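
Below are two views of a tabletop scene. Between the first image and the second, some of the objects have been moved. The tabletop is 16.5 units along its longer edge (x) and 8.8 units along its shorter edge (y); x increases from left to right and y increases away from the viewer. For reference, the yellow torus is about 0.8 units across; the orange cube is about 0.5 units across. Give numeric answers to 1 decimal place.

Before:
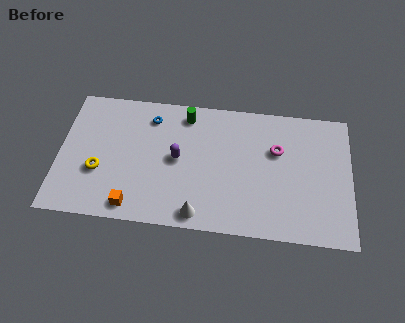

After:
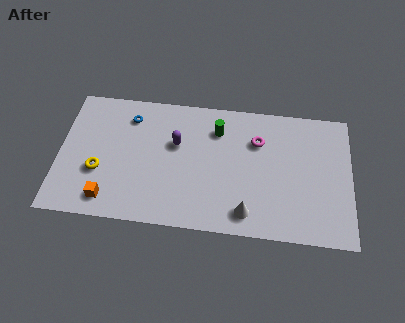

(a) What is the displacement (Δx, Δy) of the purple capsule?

(-0.1, 1.0)

From the two frames, the purple capsule sits at roughly (6.7, 4.5) before and (6.6, 5.5) after.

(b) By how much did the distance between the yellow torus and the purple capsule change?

+0.3

They were about 4.6 units apart before and 4.9 after — 0.3 units further apart.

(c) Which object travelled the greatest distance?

the white cone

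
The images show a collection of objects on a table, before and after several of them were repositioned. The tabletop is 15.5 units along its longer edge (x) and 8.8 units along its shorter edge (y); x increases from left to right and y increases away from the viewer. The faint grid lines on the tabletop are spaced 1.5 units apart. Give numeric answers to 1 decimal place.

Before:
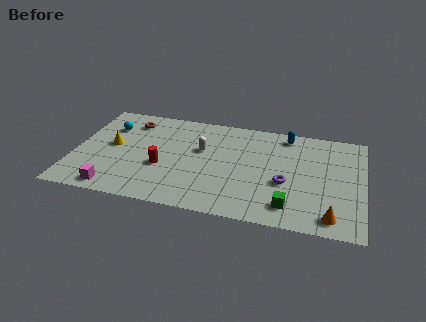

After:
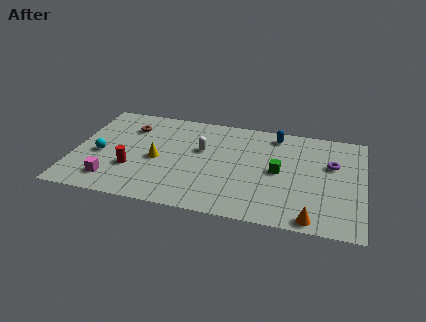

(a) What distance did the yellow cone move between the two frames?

2.6

From (2.0, 4.7) to (4.5, 4.0), the yellow cone covered √(2.5² + 0.7²) ≈ 2.6 units.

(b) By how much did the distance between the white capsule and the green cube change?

-1.9

They were about 6.2 units apart before and 4.3 after — 1.9 units closer together.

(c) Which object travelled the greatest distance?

the purple torus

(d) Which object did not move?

the white capsule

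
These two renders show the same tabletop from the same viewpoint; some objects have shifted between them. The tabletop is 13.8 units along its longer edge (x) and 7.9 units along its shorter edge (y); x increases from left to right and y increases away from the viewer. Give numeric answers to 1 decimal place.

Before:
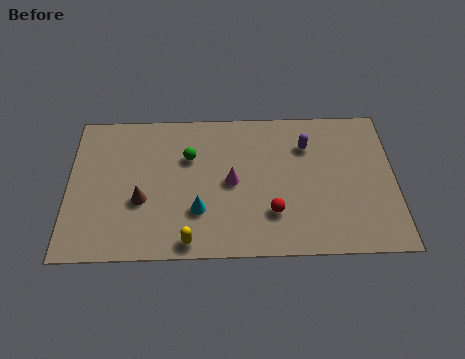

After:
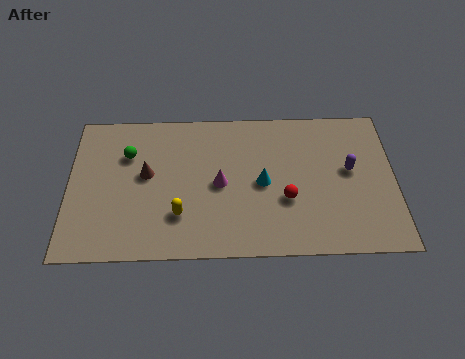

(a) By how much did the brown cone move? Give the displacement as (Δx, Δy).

(0.2, 1.4)

The brown cone started near (3.1, 3.0) and ended near (3.3, 4.4).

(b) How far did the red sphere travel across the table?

0.9

The red sphere moved from about (8.6, 2.2) to (9.2, 2.9), a distance of √(0.6² + 0.7²) ≈ 0.9.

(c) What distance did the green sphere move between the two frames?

2.6

From (5.1, 5.3) to (2.5, 5.5), the green sphere covered √(2.6² + 0.2²) ≈ 2.6 units.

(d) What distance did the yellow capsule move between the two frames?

1.5

The yellow capsule was near (5.1, 0.8) before and (4.7, 2.2) after, so it travelled √(0.4² + 1.4²) ≈ 1.5 units.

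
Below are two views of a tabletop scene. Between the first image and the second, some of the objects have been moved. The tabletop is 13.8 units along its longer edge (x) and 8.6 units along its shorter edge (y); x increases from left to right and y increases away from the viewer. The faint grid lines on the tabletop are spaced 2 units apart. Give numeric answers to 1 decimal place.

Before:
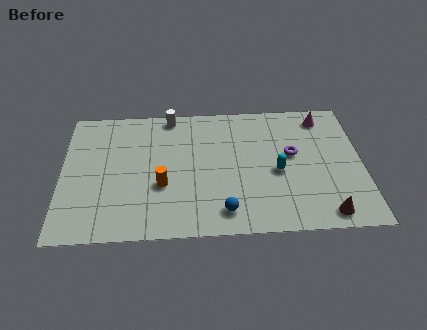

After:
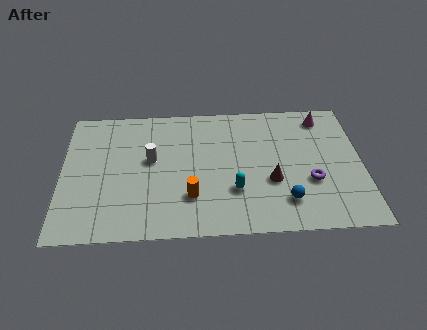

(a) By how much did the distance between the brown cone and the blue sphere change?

-3.2

They were about 4.6 units apart before and 1.4 after — 3.2 units closer together.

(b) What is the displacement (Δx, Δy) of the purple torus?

(0.8, -1.8)

From the two frames, the purple torus sits at roughly (10.6, 4.9) before and (11.4, 3.1) after.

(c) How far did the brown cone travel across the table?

3.3

The brown cone moved from about (12.0, 1.0) to (9.6, 3.2), a distance of √(2.4² + 2.2²) ≈ 3.3.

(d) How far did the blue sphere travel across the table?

2.8

The blue sphere was near (7.4, 1.4) before and (10.2, 1.9) after, so it travelled √(2.8² + 0.5²) ≈ 2.8 units.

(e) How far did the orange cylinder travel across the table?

1.5

From (4.6, 3.2) to (5.9, 2.4), the orange cylinder covered √(1.3² + 0.8²) ≈ 1.5 units.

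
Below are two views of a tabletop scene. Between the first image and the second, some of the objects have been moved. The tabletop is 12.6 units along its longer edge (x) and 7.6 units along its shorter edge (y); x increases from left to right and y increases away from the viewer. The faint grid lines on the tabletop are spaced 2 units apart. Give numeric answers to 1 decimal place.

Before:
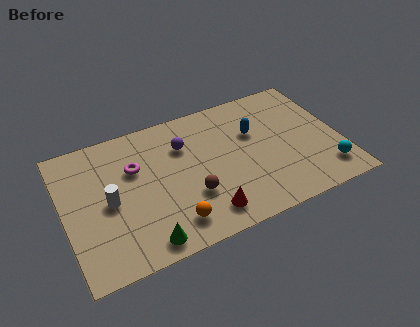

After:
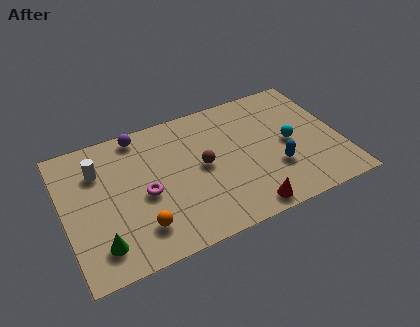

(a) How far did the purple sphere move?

2.4

The purple sphere moved from about (5.6, 5.4) to (3.7, 6.8), a distance of √(1.9² + 1.4²) ≈ 2.4.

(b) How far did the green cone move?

2.0

The green cone moved from about (3.3, 0.9) to (1.4, 1.5), a distance of √(1.9² + 0.6²) ≈ 2.0.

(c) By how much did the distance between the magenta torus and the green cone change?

-1.2

The distance was about 4.1 in the first image and 2.9 in the second, so they moved 1.2 units closer together.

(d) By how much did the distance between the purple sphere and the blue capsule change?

+4.0

Before: roughly 3.2 units apart; after: 7.2. That's 4.0 units further apart.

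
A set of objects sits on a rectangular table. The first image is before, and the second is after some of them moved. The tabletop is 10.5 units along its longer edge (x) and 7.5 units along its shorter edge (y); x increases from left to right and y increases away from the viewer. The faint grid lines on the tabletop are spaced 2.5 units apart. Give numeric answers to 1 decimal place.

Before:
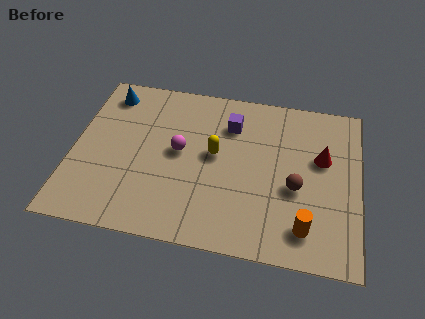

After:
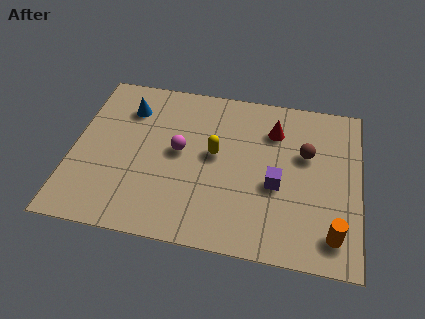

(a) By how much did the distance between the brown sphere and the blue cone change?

-1.1

The distance was about 7.8 in the first image and 6.7 in the second, so they moved 1.1 units closer together.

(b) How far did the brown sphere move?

1.6

The brown sphere was near (8.2, 3.1) before and (8.5, 4.7) after, so it travelled √(0.3² + 1.6²) ≈ 1.6 units.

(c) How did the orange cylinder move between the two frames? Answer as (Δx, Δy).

(1.0, -0.1)

The orange cylinder started near (8.6, 1.4) and ended near (9.6, 1.3).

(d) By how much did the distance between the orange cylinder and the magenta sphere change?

+0.9

The distance was about 5.4 in the first image and 6.3 in the second, so they moved 0.9 units further apart.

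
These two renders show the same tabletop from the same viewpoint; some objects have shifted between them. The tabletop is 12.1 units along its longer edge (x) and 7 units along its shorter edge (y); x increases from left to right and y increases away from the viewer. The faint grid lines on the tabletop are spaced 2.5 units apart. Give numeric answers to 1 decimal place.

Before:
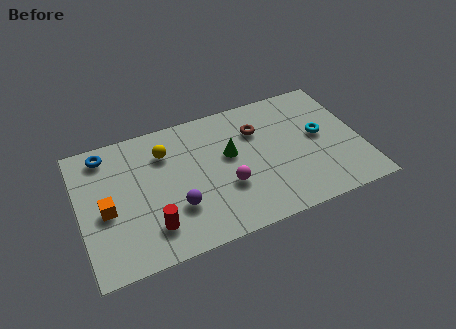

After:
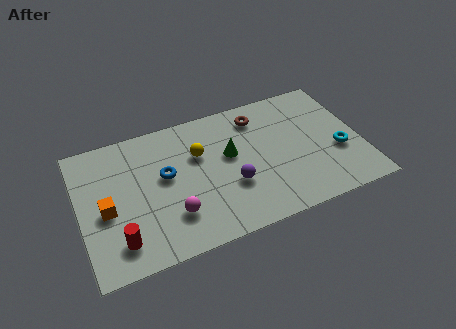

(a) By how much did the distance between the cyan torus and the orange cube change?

+0.7

The distance was about 9.3 in the first image and 10.0 in the second, so they moved 0.7 units further apart.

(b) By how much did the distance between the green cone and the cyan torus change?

+0.9

Before: roughly 3.9 units apart; after: 4.8. That's 0.9 units further apart.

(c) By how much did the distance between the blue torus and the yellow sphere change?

-1.0

They were about 2.6 units apart before and 1.6 after — 1.0 units closer together.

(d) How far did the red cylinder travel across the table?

1.4

From (2.9, 1.6) to (1.5, 1.4), the red cylinder covered √(1.4² + 0.2²) ≈ 1.4 units.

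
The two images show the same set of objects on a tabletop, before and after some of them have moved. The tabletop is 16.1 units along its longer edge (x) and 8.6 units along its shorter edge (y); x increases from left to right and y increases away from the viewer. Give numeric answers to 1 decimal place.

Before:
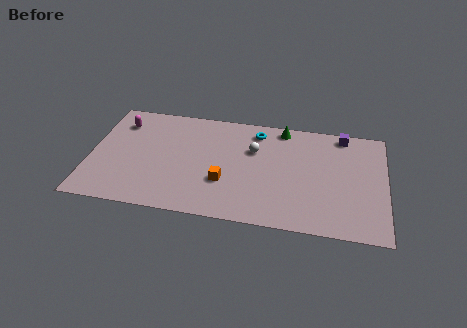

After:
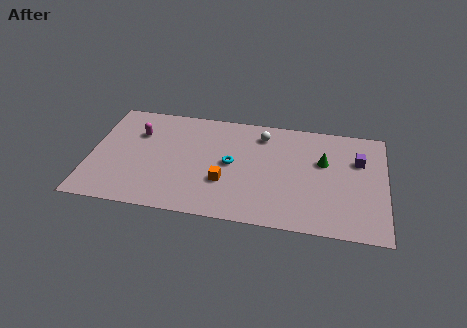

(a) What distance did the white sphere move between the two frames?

1.4

The white sphere was near (8.9, 5.7) before and (9.3, 7.0) after, so it travelled √(0.4² + 1.3²) ≈ 1.4 units.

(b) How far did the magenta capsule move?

1.2

The magenta capsule moved from about (1.5, 6.7) to (2.5, 6.0), a distance of √(1.0² + 0.7²) ≈ 1.2.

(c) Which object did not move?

the orange cube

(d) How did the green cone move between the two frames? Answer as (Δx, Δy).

(2.3, -2.3)

The green cone started near (10.4, 7.7) and ended near (12.7, 5.4).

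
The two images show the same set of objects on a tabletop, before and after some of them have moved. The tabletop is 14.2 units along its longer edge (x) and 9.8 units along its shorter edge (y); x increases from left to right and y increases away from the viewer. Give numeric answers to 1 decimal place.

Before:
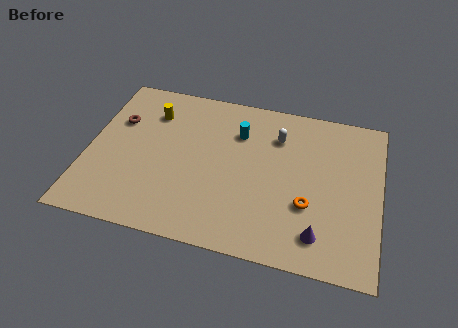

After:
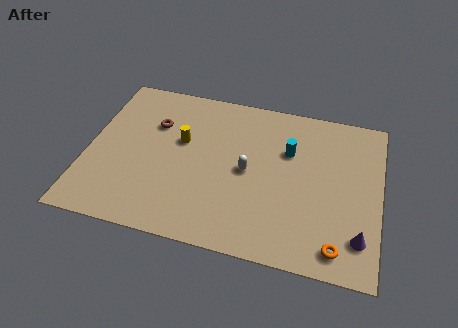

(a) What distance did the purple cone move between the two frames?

1.9

The purple cone moved from about (11.4, 1.8) to (13.3, 2.1), a distance of √(1.9² + 0.3²) ≈ 1.9.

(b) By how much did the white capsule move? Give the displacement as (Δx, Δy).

(-1.3, -2.5)

The white capsule was at about (9.1, 7.3) and moved to about (7.8, 4.8).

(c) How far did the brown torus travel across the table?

1.8

The brown torus moved from about (1.3, 6.5) to (3.1, 6.7), a distance of √(1.8² + 0.2²) ≈ 1.8.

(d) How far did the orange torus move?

2.6

The orange torus moved from about (10.8, 3.4) to (12.3, 1.3), a distance of √(1.5² + 2.1²) ≈ 2.6.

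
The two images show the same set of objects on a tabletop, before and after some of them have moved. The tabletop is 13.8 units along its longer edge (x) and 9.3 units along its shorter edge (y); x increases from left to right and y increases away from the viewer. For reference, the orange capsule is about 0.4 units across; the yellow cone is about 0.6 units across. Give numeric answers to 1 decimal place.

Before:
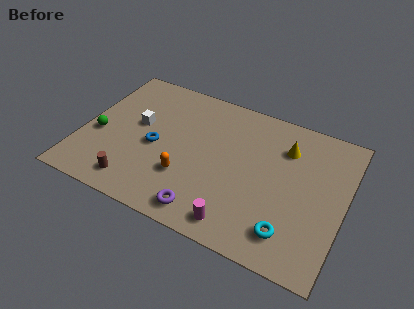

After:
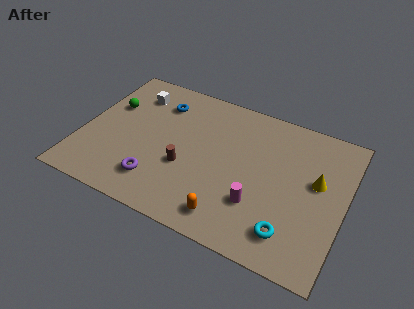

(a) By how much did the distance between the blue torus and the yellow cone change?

+1.7

The distance was about 7.1 in the first image and 8.8 in the second, so they moved 1.7 units further apart.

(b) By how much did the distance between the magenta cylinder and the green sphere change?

+0.7

The distance was about 8.2 in the first image and 8.9 in the second, so they moved 0.7 units further apart.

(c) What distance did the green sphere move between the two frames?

2.2

The green sphere moved from about (0.9, 3.8) to (1.2, 6.0), a distance of √(0.3² + 2.2²) ≈ 2.2.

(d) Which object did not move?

the cyan torus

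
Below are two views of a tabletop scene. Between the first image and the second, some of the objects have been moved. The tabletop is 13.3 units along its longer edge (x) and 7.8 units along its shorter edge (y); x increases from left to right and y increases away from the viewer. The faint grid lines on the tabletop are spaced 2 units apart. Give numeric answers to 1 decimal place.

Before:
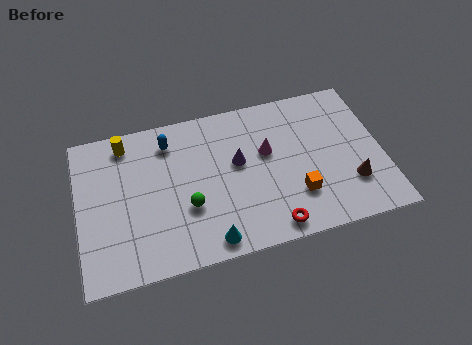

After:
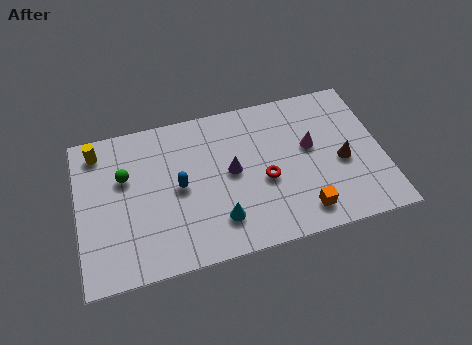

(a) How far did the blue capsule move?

2.4

From (4.1, 6.3) to (4.4, 3.9), the blue capsule covered √(0.3² + 2.4²) ≈ 2.4 units.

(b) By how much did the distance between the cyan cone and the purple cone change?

-1.5

Before: roughly 3.9 units apart; after: 2.4. That's 1.5 units closer together.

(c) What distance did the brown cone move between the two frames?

1.2

The brown cone was near (11.8, 2.2) before and (11.5, 3.4) after, so it travelled √(0.3² + 1.2²) ≈ 1.2 units.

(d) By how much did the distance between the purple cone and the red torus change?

-2.2

They were about 3.8 units apart before and 1.6 after — 2.2 units closer together.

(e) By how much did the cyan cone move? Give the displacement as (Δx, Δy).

(0.5, 0.9)

The cyan cone started near (5.5, 0.9) and ended near (6.0, 1.8).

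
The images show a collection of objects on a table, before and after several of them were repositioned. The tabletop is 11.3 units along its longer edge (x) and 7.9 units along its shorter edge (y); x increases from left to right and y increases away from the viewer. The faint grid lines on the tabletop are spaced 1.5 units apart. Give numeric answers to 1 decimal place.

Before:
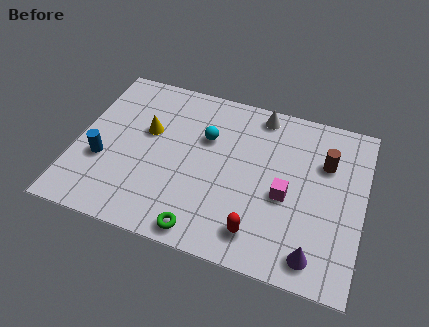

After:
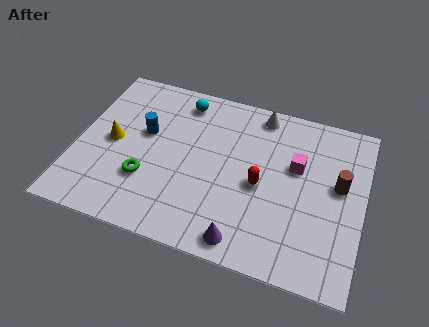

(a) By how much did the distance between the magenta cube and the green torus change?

+2.2

Before: roughly 4.0 units apart; after: 6.2. That's 2.2 units further apart.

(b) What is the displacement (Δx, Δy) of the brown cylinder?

(0.6, -0.9)

The brown cylinder started near (9.7, 5.4) and ended near (10.3, 4.5).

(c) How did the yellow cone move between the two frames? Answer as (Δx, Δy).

(-1.3, -0.9)

The yellow cone was at about (2.7, 4.8) and moved to about (1.4, 3.9).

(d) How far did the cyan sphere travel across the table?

1.9

The cyan sphere moved from about (5.0, 5.2) to (3.9, 6.7), a distance of √(1.1² + 1.5²) ≈ 1.9.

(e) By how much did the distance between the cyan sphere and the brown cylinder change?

+2.1

Before: roughly 4.7 units apart; after: 6.8. That's 2.1 units further apart.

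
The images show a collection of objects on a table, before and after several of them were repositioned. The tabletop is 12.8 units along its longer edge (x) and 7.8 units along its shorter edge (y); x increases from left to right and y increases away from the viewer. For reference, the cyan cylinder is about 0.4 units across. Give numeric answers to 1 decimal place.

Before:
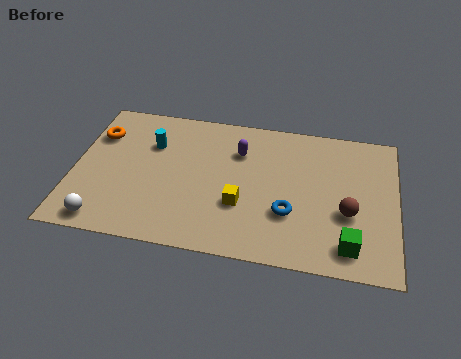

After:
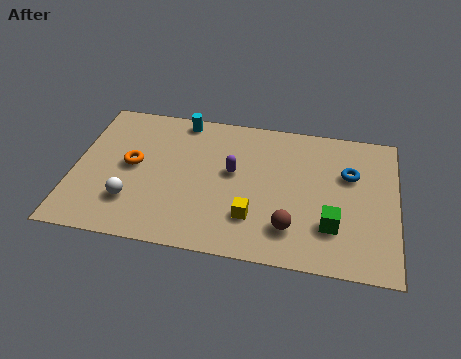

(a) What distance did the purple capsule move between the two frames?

1.2

The purple capsule moved from about (6.5, 5.6) to (6.3, 4.4), a distance of √(0.2² + 1.2²) ≈ 1.2.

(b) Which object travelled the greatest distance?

the blue torus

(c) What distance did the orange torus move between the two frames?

2.1

From (0.8, 5.6) to (2.3, 4.1), the orange torus covered √(1.5² + 1.5²) ≈ 2.1 units.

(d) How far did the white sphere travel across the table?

1.6

From (1.4, 0.9) to (2.4, 2.1), the white sphere covered √(1.0² + 1.2²) ≈ 1.6 units.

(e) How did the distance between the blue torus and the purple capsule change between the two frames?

+1.0

The distance was about 3.7 in the first image and 4.7 in the second, so they moved 1.0 units further apart.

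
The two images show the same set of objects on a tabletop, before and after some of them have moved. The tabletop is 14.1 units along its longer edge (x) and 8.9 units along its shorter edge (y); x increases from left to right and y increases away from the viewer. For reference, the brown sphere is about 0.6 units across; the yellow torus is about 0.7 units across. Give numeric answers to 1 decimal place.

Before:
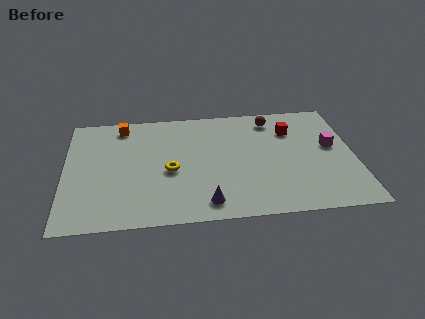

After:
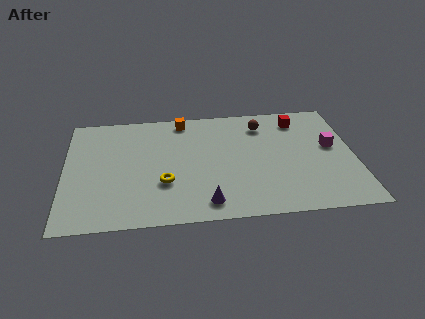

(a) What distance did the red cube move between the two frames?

0.9

The red cube was near (11.1, 6.5) before and (11.5, 7.3) after, so it travelled √(0.4² + 0.8²) ≈ 0.9 units.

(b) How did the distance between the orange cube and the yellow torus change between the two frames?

+0.6

Before: roughly 4.4 units apart; after: 5.0. That's 0.6 units further apart.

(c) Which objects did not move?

the magenta cube and the purple cone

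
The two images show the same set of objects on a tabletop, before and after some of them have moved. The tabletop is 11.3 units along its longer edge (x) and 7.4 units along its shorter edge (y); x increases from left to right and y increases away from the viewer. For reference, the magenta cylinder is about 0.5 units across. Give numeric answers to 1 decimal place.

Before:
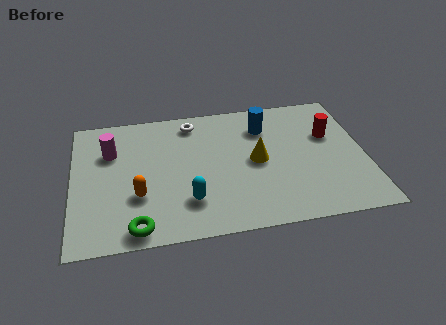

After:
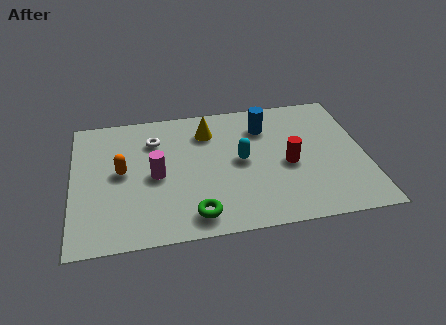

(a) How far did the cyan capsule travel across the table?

2.8

The cyan capsule moved from about (4.4, 1.9) to (6.5, 3.8), a distance of √(2.1² + 1.9²) ≈ 2.8.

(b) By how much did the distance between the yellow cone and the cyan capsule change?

-1.0

They were about 3.2 units apart before and 2.2 after — 1.0 units closer together.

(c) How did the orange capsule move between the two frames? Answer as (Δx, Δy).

(-0.6, 1.4)

The orange capsule started near (2.5, 2.5) and ended near (1.9, 3.9).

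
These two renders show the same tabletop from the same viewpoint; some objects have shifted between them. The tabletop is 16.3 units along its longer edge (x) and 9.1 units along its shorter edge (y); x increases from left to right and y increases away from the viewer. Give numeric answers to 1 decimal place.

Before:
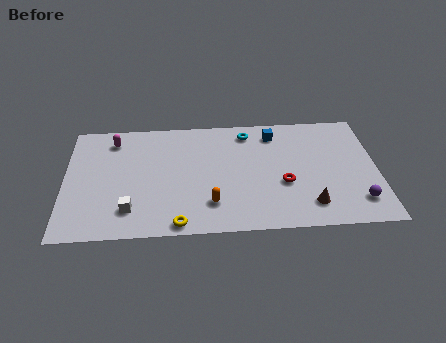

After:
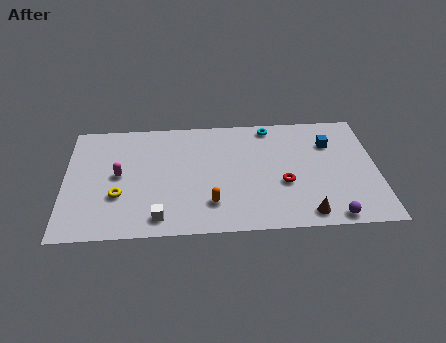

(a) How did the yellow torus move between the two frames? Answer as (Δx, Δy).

(-3.1, 2.3)

From the two frames, the yellow torus sits at roughly (5.9, 0.8) before and (2.8, 3.1) after.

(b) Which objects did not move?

the red torus and the orange capsule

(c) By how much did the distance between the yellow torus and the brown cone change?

+3.0

Before: roughly 6.9 units apart; after: 9.9. That's 3.0 units further apart.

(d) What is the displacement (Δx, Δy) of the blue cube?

(2.9, -1.0)

From the two frames, the blue cube sits at roughly (11.0, 7.5) before and (13.9, 6.5) after.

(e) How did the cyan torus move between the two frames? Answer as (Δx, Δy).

(1.2, 0.4)

From the two frames, the cyan torus sits at roughly (9.6, 7.7) before and (10.8, 8.1) after.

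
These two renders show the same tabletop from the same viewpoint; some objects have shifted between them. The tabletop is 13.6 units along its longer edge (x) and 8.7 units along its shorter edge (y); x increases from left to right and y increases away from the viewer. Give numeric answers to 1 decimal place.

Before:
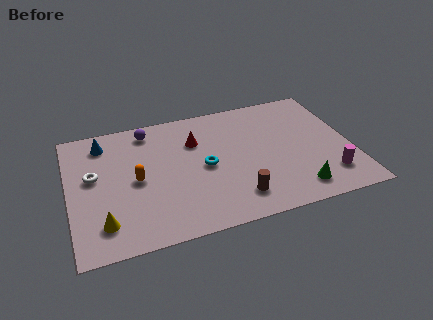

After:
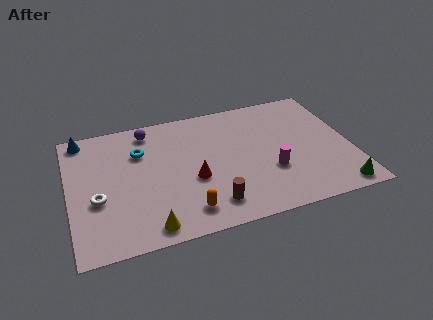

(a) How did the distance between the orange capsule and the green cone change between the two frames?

-0.8

They were about 8.0 units apart before and 7.2 after — 0.8 units closer together.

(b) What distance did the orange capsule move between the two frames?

3.5

From (3.2, 4.2) to (5.4, 1.5), the orange capsule covered √(2.2² + 2.7²) ≈ 3.5 units.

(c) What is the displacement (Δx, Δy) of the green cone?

(1.9, -0.5)

The green cone was at about (10.7, 1.4) and moved to about (12.6, 0.9).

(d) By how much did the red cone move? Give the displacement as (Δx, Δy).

(-0.3, -2.6)

The red cone started near (6.2, 6.1) and ended near (5.9, 3.5).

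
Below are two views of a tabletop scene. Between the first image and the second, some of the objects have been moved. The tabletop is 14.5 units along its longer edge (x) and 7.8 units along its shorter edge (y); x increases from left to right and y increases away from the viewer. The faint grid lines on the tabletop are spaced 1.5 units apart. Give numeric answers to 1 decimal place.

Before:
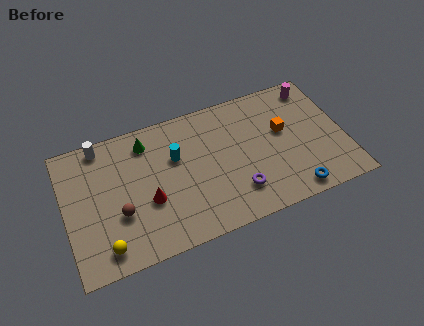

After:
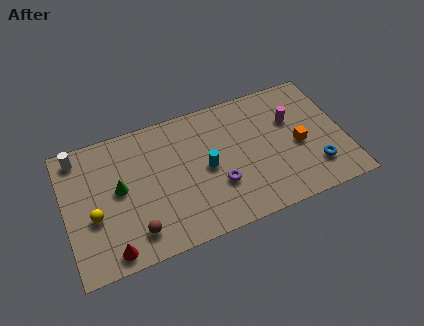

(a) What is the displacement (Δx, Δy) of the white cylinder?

(-1.2, -0.2)

From the two frames, the white cylinder sits at roughly (2.1, 7.0) before and (0.9, 6.8) after.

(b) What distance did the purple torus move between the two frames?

1.1

The purple torus was near (8.7, 1.9) before and (7.8, 2.6) after, so it travelled √(0.9² + 0.7²) ≈ 1.1 units.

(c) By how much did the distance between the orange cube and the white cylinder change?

+2.1

They were about 9.6 units apart before and 11.7 after — 2.1 units further apart.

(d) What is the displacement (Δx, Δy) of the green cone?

(-1.6, -2.2)

From the two frames, the green cone sits at roughly (4.4, 6.4) before and (2.8, 4.2) after.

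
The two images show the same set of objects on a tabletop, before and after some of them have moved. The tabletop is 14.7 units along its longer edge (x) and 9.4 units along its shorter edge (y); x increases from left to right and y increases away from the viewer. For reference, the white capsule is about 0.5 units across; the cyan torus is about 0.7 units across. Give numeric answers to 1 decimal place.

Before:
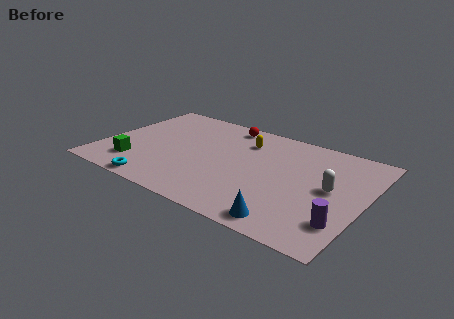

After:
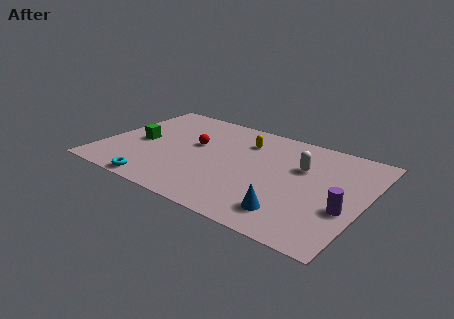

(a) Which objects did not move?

the yellow capsule and the cyan torus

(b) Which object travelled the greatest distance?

the red sphere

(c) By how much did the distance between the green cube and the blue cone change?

+0.5

The distance was about 9.0 in the first image and 9.5 in the second, so they moved 0.5 units further apart.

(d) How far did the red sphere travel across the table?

3.1

The red sphere was near (6.3, 8.3) before and (5.0, 5.5) after, so it travelled √(1.3² + 2.8²) ≈ 3.1 units.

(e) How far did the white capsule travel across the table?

2.2

The white capsule moved from about (12.8, 4.9) to (11.0, 6.1), a distance of √(1.8² + 1.2²) ≈ 2.2.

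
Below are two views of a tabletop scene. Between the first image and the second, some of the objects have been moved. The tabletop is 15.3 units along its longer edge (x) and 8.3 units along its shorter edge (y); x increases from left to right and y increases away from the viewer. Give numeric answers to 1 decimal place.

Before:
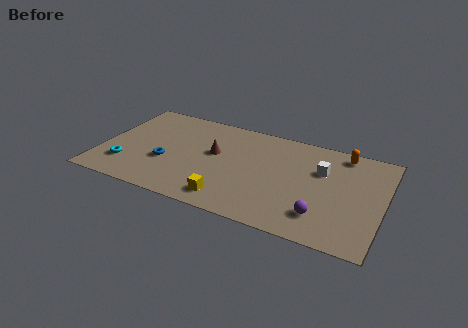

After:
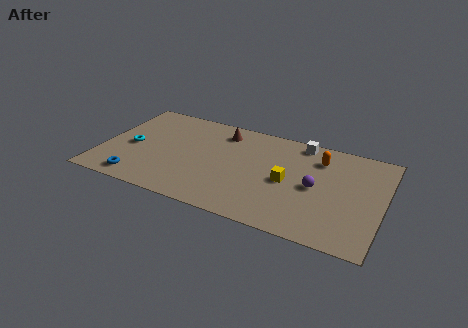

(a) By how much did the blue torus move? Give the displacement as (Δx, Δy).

(-1.3, -2.0)

From the two frames, the blue torus sits at roughly (3.6, 3.1) before and (2.3, 1.1) after.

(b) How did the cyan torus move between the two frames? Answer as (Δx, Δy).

(0.1, 1.7)

From the two frames, the cyan torus sits at roughly (1.5, 2.1) before and (1.6, 3.8) after.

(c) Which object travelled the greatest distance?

the yellow cube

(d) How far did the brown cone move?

2.0

The brown cone was near (6.1, 4.8) before and (6.3, 6.8) after, so it travelled √(0.2² + 2.0²) ≈ 2.0 units.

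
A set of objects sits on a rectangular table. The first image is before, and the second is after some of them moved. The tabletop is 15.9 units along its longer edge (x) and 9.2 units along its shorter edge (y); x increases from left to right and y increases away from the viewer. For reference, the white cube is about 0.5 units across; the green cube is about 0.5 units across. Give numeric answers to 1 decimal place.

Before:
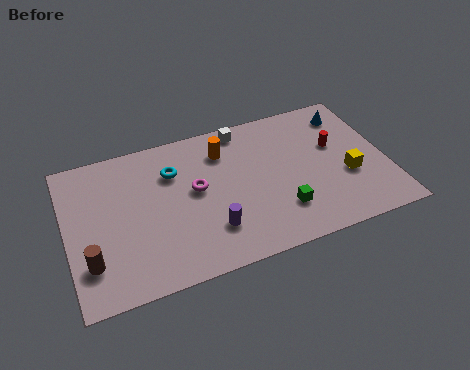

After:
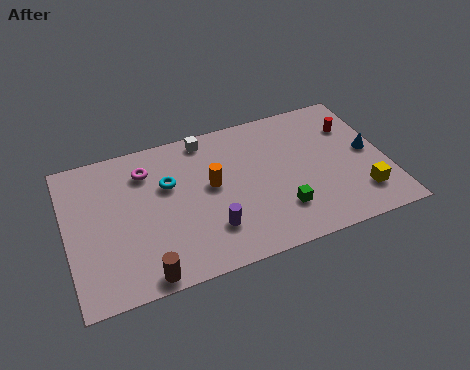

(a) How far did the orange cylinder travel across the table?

2.2

From (8.0, 7.1) to (7.2, 5.1), the orange cylinder covered √(0.8² + 2.0²) ≈ 2.2 units.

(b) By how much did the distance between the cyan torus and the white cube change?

-0.9

The distance was about 4.0 in the first image and 3.1 in the second, so they moved 0.9 units closer together.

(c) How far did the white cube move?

1.9

The white cube was near (9.1, 8.2) before and (7.2, 8.2) after, so it travelled √(1.9² + 0.0²) ≈ 1.9 units.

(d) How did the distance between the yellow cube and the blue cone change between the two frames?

-1.3

Before: roughly 4.0 units apart; after: 2.7. That's 1.3 units closer together.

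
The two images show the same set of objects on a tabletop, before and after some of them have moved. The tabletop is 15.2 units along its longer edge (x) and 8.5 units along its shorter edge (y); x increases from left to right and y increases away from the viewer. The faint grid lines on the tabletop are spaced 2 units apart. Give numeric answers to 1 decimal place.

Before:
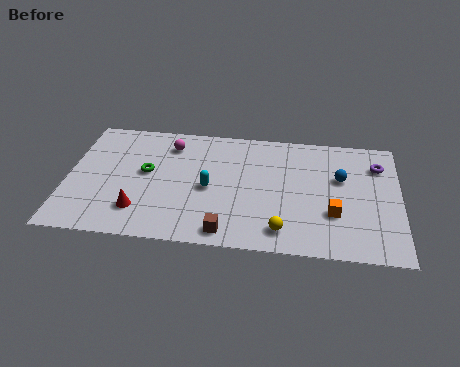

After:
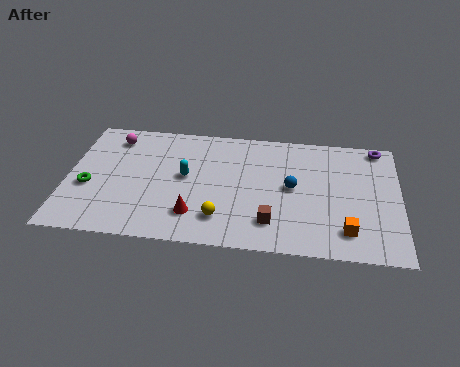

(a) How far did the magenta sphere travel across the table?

2.6

The magenta sphere was near (4.6, 6.8) before and (2.0, 7.0) after, so it travelled √(2.6² + 0.2²) ≈ 2.6 units.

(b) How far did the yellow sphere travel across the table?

2.8

The yellow sphere was near (9.9, 1.4) before and (7.1, 1.9) after, so it travelled √(2.8² + 0.5²) ≈ 2.8 units.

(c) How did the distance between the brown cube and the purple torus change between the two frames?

-1.2

Before: roughly 8.7 units apart; after: 7.5. That's 1.2 units closer together.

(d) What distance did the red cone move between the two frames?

2.5

The red cone was near (3.4, 2.0) before and (5.9, 2.0) after, so it travelled √(2.5² + 0.0²) ≈ 2.5 units.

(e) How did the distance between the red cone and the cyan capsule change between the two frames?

-1.0

Before: roughly 3.6 units apart; after: 2.6. That's 1.0 units closer together.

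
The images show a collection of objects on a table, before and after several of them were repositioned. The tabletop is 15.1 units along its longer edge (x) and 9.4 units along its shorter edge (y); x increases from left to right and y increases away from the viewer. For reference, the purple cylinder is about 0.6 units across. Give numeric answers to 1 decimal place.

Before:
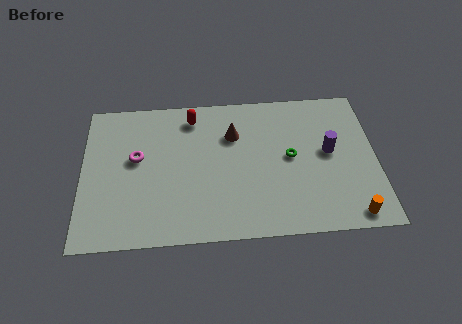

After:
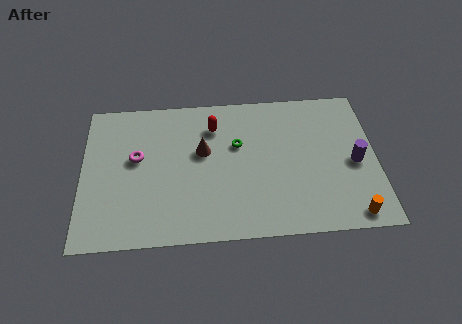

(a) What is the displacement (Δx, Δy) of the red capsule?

(1.1, -0.7)

The red capsule started near (5.7, 7.9) and ended near (6.8, 7.2).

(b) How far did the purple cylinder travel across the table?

1.5

The purple cylinder was near (12.7, 5.1) before and (14.0, 4.3) after, so it travelled √(1.3² + 0.8²) ≈ 1.5 units.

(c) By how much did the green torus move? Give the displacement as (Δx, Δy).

(-2.7, 1.0)

The green torus was at about (10.7, 4.9) and moved to about (8.0, 5.9).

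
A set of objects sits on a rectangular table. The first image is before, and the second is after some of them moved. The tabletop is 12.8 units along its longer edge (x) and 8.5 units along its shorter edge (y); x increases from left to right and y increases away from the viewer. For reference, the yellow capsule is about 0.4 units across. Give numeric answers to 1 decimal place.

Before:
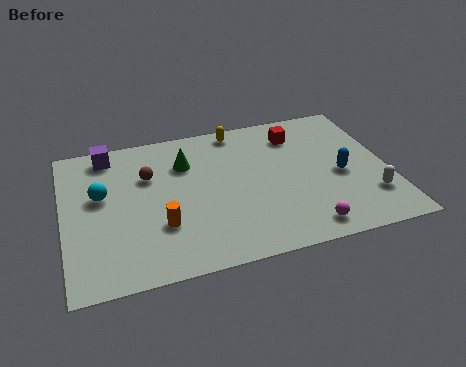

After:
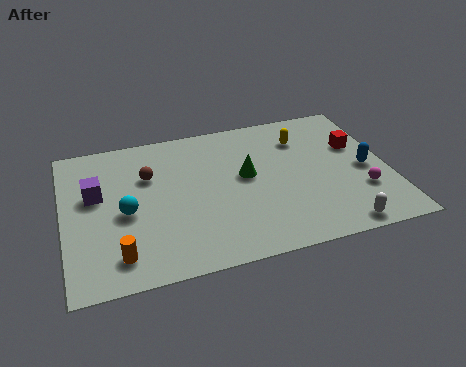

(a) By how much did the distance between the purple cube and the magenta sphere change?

+1.0

The distance was about 9.6 in the first image and 10.6 in the second, so they moved 1.0 units further apart.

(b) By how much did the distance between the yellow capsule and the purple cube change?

+3.2

Before: roughly 5.2 units apart; after: 8.4. That's 3.2 units further apart.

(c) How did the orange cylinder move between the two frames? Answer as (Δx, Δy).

(-1.7, -1.2)

The orange cylinder was at about (3.7, 2.7) and moved to about (2.0, 1.5).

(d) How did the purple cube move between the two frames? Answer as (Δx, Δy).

(-0.6, -2.3)

The purple cube was at about (1.9, 7.4) and moved to about (1.3, 5.1).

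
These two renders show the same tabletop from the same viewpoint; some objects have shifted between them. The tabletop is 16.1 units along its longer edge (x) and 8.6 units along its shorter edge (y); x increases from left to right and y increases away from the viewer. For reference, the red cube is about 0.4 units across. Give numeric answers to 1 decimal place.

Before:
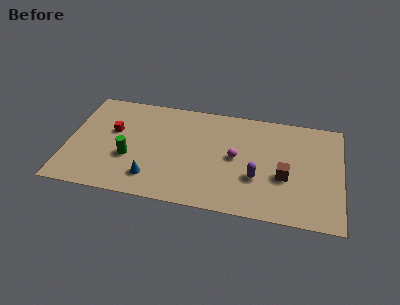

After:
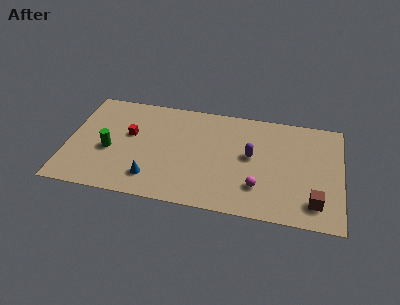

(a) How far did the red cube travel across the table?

1.0

The red cube was near (2.6, 5.2) before and (3.6, 5.1) after, so it travelled √(1.0² + 0.1²) ≈ 1.0 units.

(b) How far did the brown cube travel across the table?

2.5

From (12.8, 3.4) to (14.6, 1.7), the brown cube covered √(1.8² + 1.7²) ≈ 2.5 units.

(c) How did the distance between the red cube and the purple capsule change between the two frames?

-1.7

The distance was about 8.9 in the first image and 7.2 in the second, so they moved 1.7 units closer together.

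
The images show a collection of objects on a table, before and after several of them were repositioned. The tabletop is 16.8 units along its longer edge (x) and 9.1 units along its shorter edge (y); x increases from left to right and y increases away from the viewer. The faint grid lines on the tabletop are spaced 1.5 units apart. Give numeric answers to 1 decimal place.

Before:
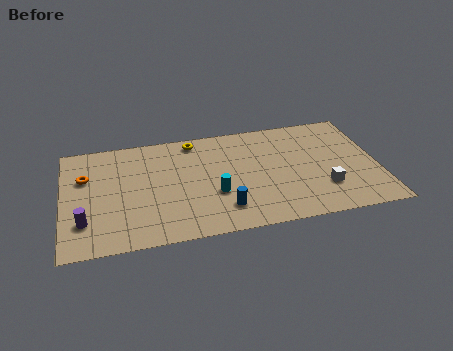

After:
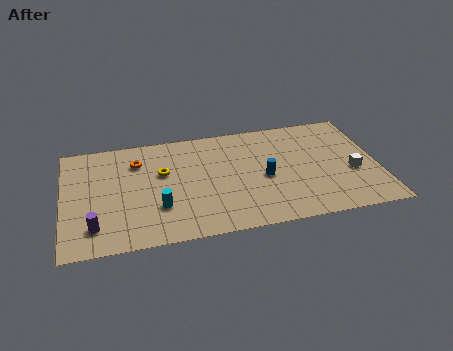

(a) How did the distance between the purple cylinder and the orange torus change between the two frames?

+1.9

Before: roughly 3.6 units apart; after: 5.5. That's 1.9 units further apart.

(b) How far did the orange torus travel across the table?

2.9

The orange torus was near (1.2, 6.0) before and (4.0, 6.8) after, so it travelled √(2.8² + 0.8²) ≈ 2.9 units.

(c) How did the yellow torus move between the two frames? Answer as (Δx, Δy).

(-1.8, -2.4)

The yellow torus was at about (7.1, 8.0) and moved to about (5.3, 5.6).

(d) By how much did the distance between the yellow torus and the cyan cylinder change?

-2.0

The distance was about 4.8 in the first image and 2.8 in the second, so they moved 2.0 units closer together.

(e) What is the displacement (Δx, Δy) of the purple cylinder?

(0.5, -0.5)

The purple cylinder was at about (1.1, 2.4) and moved to about (1.6, 1.9).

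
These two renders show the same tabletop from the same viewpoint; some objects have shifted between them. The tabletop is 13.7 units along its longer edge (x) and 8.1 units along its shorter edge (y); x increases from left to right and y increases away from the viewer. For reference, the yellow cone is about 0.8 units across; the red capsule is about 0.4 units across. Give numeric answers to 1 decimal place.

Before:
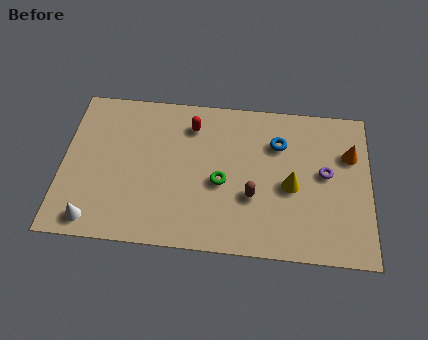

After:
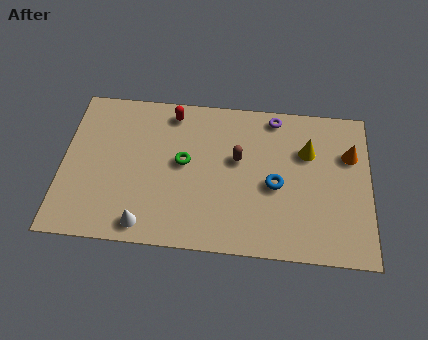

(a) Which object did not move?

the orange cone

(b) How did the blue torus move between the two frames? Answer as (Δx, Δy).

(-0.1, -2.2)

The blue torus was at about (9.6, 5.8) and moved to about (9.5, 3.6).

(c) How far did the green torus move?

1.9

The green torus moved from about (7.1, 3.5) to (5.4, 4.4), a distance of √(1.7² + 0.9²) ≈ 1.9.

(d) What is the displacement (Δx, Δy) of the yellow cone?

(0.7, 1.9)

The yellow cone started near (10.2, 3.6) and ended near (10.9, 5.5).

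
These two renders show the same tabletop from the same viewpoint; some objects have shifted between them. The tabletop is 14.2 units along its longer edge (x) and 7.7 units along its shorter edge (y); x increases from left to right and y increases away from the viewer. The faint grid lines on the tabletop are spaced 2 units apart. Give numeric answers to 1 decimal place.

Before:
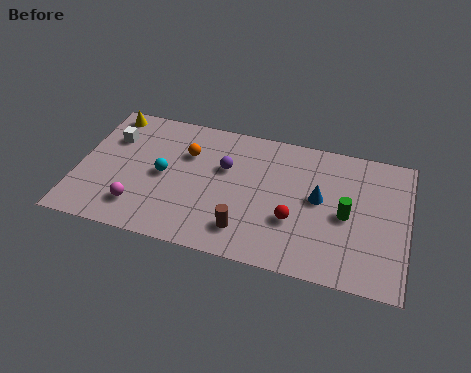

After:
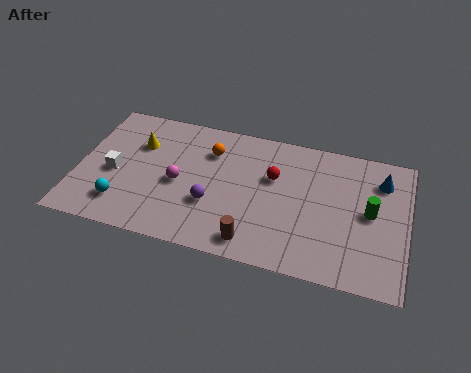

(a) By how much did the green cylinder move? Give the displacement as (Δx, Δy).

(1.0, 0.4)

The green cylinder started near (11.6, 3.6) and ended near (12.6, 4.0).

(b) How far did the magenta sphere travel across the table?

2.4

The magenta sphere was near (2.8, 1.7) before and (4.4, 3.5) after, so it travelled √(1.6² + 1.8²) ≈ 2.4 units.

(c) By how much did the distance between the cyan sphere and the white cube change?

-1.1

Before: roughly 2.9 units apart; after: 1.8. That's 1.1 units closer together.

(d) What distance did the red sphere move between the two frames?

2.4

From (9.4, 2.7) to (8.4, 4.9), the red sphere covered √(1.0² + 2.2²) ≈ 2.4 units.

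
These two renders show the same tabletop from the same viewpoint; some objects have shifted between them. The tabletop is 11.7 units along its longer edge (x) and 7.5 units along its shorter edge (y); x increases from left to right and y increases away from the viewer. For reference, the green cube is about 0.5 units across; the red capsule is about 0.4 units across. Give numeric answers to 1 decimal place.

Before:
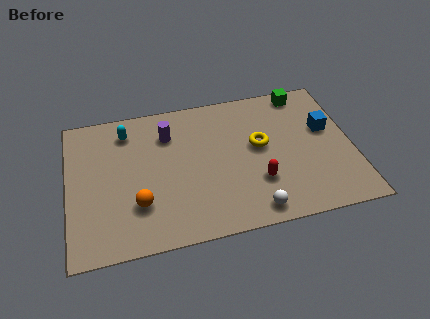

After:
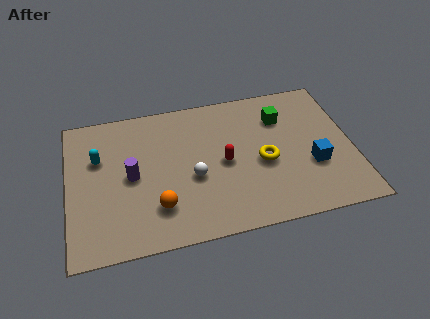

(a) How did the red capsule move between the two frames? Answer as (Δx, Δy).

(-1.3, 1.3)

The red capsule started near (7.7, 2.3) and ended near (6.4, 3.6).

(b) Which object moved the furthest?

the white sphere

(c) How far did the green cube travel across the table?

1.6

From (9.9, 6.7) to (8.9, 5.5), the green cube covered √(1.0² + 1.2²) ≈ 1.6 units.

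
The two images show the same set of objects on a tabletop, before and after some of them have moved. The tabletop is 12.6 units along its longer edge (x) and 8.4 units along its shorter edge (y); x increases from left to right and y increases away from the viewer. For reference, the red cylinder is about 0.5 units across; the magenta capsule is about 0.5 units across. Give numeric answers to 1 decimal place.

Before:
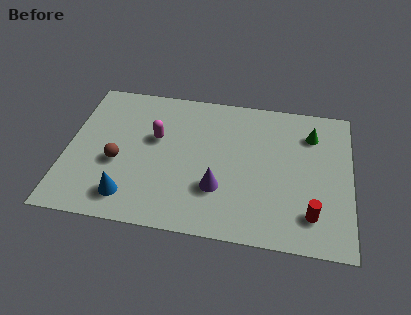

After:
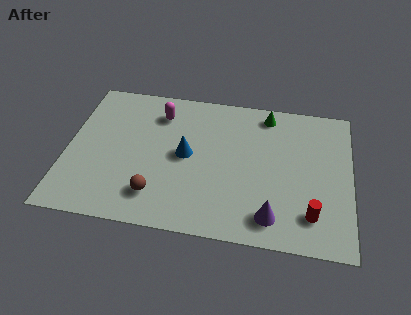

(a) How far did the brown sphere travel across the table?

2.4

From (2.3, 3.4) to (4.1, 1.8), the brown sphere covered √(1.8² + 1.6²) ≈ 2.4 units.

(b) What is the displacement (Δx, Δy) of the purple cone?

(2.4, -1.2)

The purple cone started near (6.8, 2.6) and ended near (9.2, 1.4).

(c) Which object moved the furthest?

the blue cone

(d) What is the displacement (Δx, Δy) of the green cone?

(-2.0, 0.9)

From the two frames, the green cone sits at roughly (10.8, 6.4) before and (8.8, 7.3) after.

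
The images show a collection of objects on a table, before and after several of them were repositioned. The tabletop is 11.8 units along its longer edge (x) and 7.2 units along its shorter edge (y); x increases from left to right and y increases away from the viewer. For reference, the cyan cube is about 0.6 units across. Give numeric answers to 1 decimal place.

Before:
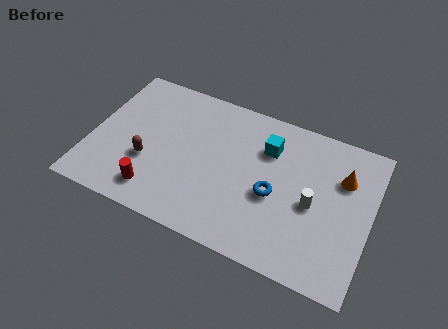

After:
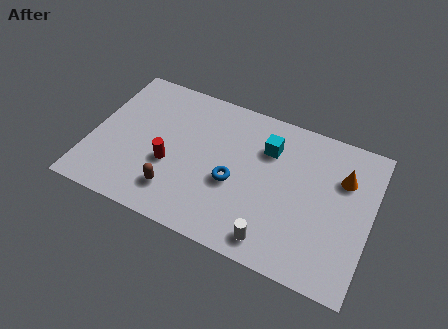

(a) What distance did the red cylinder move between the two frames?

1.6

From (3.0, 1.3) to (3.4, 2.8), the red cylinder covered √(0.4² + 1.5²) ≈ 1.6 units.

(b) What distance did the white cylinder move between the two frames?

2.7

The white cylinder was near (9.4, 3.3) before and (8.0, 1.0) after, so it travelled √(1.4² + 2.3²) ≈ 2.7 units.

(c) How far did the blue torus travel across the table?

1.7

The blue torus moved from about (7.8, 3.1) to (6.1, 3.0), a distance of √(1.7² + 0.1²) ≈ 1.7.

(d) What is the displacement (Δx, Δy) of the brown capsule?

(1.3, -1.0)

The brown capsule was at about (2.5, 2.6) and moved to about (3.8, 1.6).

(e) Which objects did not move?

the orange cone and the cyan cube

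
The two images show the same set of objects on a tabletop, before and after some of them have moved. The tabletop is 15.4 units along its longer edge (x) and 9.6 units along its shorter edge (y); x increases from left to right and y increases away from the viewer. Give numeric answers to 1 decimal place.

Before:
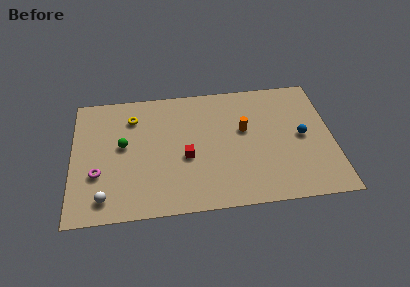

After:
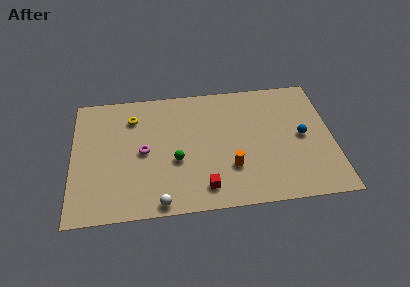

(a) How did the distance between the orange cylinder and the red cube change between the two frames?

-1.8

Before: roughly 3.9 units apart; after: 2.1. That's 1.8 units closer together.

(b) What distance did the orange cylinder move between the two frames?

2.9

The orange cylinder moved from about (10.2, 5.7) to (9.3, 2.9), a distance of √(0.9² + 2.8²) ≈ 2.9.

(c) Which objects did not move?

the yellow torus and the blue sphere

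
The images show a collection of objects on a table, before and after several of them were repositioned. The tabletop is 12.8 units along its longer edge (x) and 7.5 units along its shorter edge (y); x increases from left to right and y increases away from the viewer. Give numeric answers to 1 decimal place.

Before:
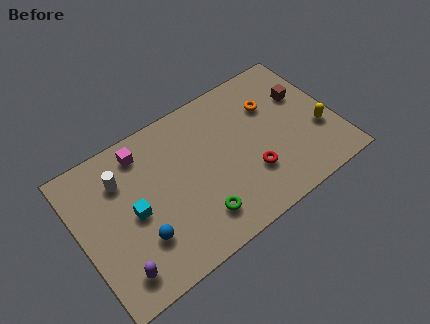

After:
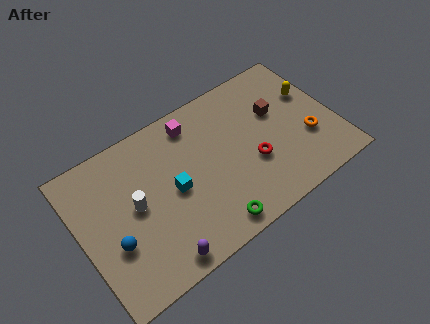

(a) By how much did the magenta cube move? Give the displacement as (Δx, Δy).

(2.6, 0.0)

The magenta cube started near (3.5, 6.3) and ended near (6.1, 6.3).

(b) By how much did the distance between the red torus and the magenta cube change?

-2.0

Before: roughly 6.2 units apart; after: 4.2. That's 2.0 units closer together.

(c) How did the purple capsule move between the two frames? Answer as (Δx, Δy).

(1.9, -0.5)

From the two frames, the purple capsule sits at roughly (1.4, 1.3) before and (3.3, 0.8) after.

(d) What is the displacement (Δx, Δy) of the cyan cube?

(2.0, 0.0)

From the two frames, the cyan cube sits at roughly (2.6, 3.6) before and (4.6, 3.6) after.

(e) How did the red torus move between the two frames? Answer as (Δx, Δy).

(0.2, 0.5)

From the two frames, the red torus sits at roughly (8.3, 2.3) before and (8.5, 2.8) after.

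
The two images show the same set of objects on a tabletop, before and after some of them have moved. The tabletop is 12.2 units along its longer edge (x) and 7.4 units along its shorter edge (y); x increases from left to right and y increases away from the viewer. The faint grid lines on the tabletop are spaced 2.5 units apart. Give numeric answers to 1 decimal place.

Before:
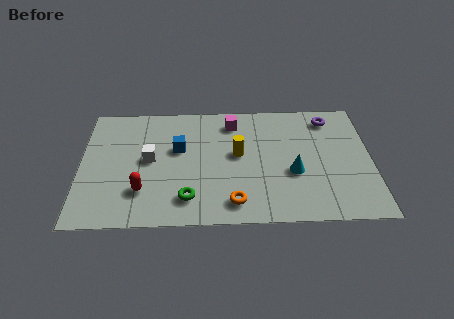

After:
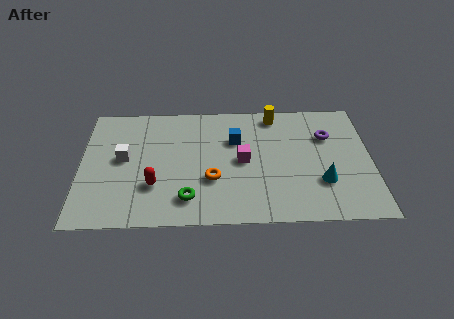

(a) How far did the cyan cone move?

1.3

From (8.9, 2.9) to (10.1, 2.3), the cyan cone covered √(1.2² + 0.6²) ≈ 1.3 units.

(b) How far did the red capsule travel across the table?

0.6

The red capsule moved from about (2.6, 2.0) to (3.1, 2.3), a distance of √(0.5² + 0.3²) ≈ 0.6.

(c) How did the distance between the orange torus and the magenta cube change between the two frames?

-3.2

The distance was about 4.9 in the first image and 1.7 in the second, so they moved 3.2 units closer together.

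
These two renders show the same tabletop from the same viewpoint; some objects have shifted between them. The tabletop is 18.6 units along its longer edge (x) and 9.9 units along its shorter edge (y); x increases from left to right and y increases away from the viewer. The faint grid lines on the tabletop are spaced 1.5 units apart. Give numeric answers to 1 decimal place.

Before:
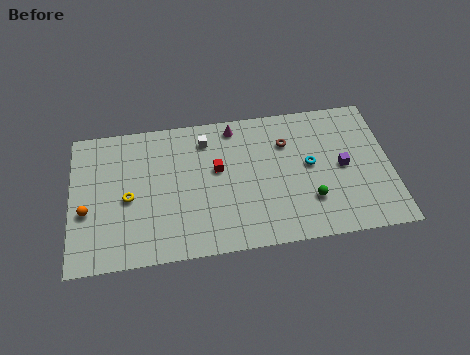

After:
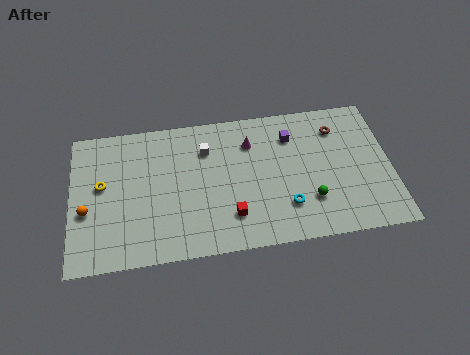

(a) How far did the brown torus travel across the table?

3.1

From (12.6, 7.1) to (15.6, 7.7), the brown torus covered √(3.0² + 0.6²) ≈ 3.1 units.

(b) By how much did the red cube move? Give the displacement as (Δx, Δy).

(0.7, -3.4)

From the two frames, the red cube sits at roughly (8.5, 5.8) before and (9.2, 2.4) after.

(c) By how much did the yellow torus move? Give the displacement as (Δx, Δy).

(-1.5, 1.1)

The yellow torus was at about (3.3, 4.5) and moved to about (1.8, 5.6).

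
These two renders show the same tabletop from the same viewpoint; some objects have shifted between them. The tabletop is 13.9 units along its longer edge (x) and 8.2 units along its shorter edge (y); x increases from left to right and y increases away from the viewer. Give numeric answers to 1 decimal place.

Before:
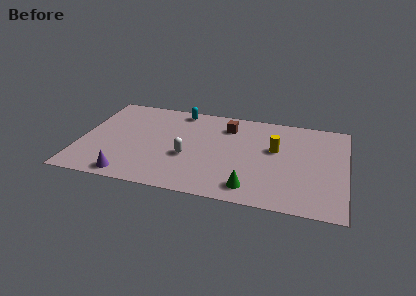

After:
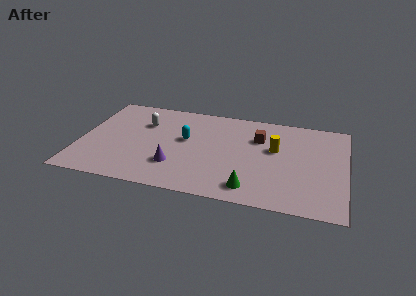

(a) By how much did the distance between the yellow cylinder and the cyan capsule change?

-1.0

Before: roughly 5.7 units apart; after: 4.7. That's 1.0 units closer together.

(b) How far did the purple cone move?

2.7

The purple cone was near (2.8, 0.9) before and (5.1, 2.3) after, so it travelled √(2.3² + 1.4²) ≈ 2.7 units.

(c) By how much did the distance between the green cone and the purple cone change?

-2.2

Before: roughly 6.3 units apart; after: 4.1. That's 2.2 units closer together.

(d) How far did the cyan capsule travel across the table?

2.6

The cyan capsule moved from about (5.0, 7.3) to (5.5, 4.7), a distance of √(0.5² + 2.6²) ≈ 2.6.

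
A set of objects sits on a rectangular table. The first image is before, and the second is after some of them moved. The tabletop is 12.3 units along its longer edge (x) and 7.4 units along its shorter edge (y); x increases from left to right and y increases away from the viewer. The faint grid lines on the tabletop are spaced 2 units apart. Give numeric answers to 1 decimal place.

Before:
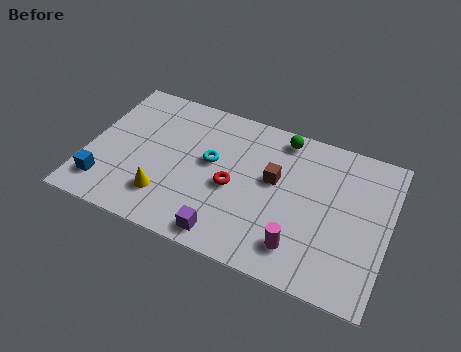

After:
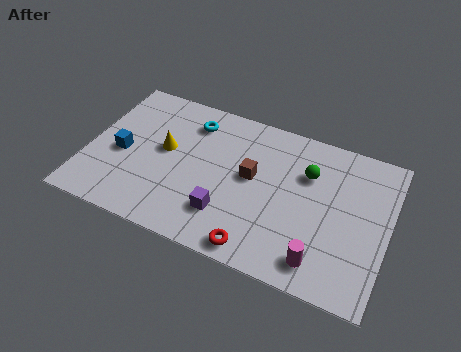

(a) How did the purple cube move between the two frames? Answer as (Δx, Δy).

(-0.1, 1.0)

The purple cube started near (6.0, 0.9) and ended near (5.9, 1.9).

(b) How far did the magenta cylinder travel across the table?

0.9

The magenta cylinder moved from about (8.9, 1.5) to (9.8, 1.2), a distance of √(0.9² + 0.3²) ≈ 0.9.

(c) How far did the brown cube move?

0.9

From (7.6, 4.3) to (6.7, 4.1), the brown cube covered √(0.9² + 0.2²) ≈ 0.9 units.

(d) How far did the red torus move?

2.8

The red torus was near (6.0, 3.3) before and (7.3, 0.8) after, so it travelled √(1.3² + 2.5²) ≈ 2.8 units.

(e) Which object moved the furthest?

the red torus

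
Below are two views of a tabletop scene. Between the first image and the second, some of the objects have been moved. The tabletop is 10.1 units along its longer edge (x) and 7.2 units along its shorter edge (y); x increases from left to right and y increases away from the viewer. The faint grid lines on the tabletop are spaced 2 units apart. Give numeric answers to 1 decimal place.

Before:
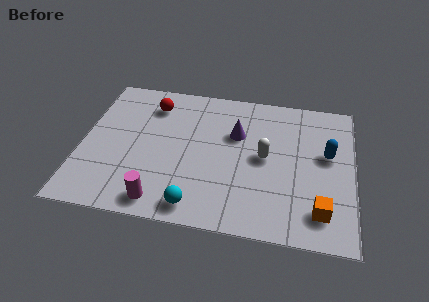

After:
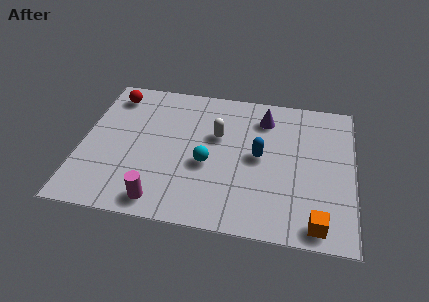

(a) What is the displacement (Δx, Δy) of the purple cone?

(1.0, 1.0)

From the two frames, the purple cone sits at roughly (5.7, 4.7) before and (6.7, 5.7) after.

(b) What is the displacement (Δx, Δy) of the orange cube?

(-0.1, -0.6)

From the two frames, the orange cube sits at roughly (8.9, 1.4) before and (8.8, 0.8) after.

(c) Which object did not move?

the magenta cylinder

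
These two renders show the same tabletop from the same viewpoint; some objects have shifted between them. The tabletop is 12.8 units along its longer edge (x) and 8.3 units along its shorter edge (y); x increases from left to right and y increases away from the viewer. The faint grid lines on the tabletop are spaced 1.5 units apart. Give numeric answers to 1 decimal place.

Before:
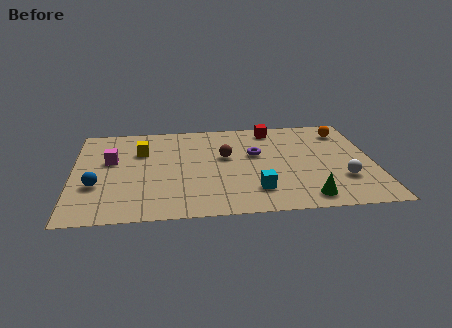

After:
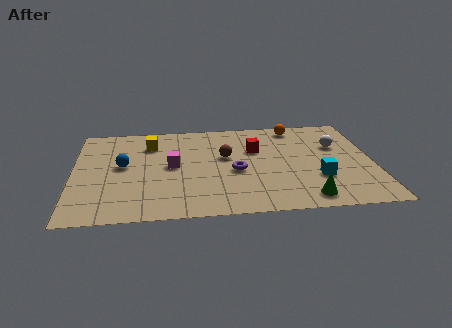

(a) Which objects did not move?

the green cone and the brown sphere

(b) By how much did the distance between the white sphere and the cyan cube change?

-0.9

Before: roughly 3.7 units apart; after: 2.8. That's 0.9 units closer together.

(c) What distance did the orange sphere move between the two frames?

2.2

The orange sphere moved from about (11.7, 6.7) to (9.6, 7.3), a distance of √(2.1² + 0.6²) ≈ 2.2.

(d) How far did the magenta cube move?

2.7

The magenta cube moved from about (1.6, 5.0) to (4.2, 4.3), a distance of √(2.6² + 0.7²) ≈ 2.7.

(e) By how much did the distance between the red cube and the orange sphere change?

-0.5

Before: roughly 3.1 units apart; after: 2.6. That's 0.5 units closer together.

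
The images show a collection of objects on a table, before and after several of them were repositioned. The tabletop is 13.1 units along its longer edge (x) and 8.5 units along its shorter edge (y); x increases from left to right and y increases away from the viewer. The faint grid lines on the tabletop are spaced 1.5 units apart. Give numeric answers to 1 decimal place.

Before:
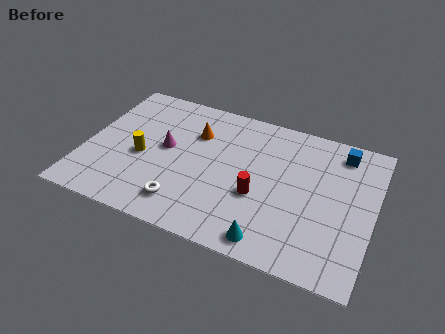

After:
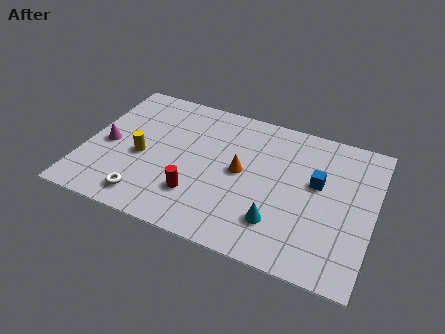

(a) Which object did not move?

the yellow cylinder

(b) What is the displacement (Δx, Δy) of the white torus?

(-1.7, -0.3)

The white torus was at about (4.8, 1.6) and moved to about (3.1, 1.3).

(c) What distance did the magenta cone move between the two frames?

2.7

The magenta cone was near (3.6, 4.6) before and (1.0, 3.9) after, so it travelled √(2.6² + 0.7²) ≈ 2.7 units.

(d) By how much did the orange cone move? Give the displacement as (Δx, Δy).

(2.3, -1.6)

The orange cone started near (4.8, 6.0) and ended near (7.1, 4.4).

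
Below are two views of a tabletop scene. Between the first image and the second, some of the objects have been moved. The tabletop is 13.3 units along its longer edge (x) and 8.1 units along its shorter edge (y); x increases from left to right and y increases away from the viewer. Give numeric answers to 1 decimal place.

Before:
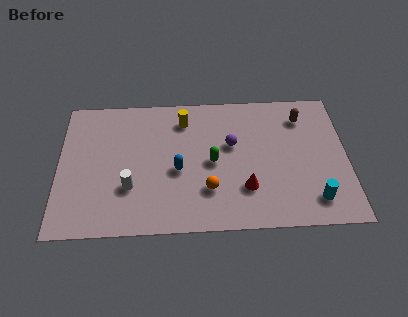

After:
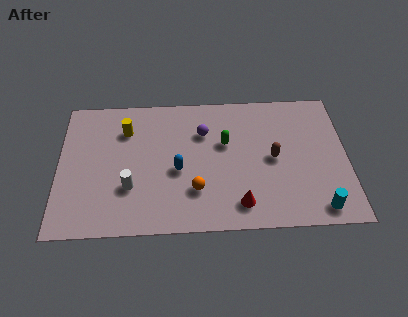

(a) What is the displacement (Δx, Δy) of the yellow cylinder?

(-2.7, -0.5)

The yellow cylinder started near (5.8, 6.5) and ended near (3.1, 6.0).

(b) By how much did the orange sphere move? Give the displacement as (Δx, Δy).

(-0.6, 0.0)

From the two frames, the orange sphere sits at roughly (6.9, 2.3) before and (6.3, 2.3) after.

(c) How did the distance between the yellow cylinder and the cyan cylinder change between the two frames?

+2.4

They were about 7.7 units apart before and 10.1 after — 2.4 units further apart.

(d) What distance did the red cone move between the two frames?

0.9

From (8.6, 2.3) to (8.3, 1.4), the red cone covered √(0.3² + 0.9²) ≈ 0.9 units.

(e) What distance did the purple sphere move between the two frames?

1.5

The purple sphere moved from about (8.0, 4.9) to (6.7, 5.7), a distance of √(1.3² + 0.8²) ≈ 1.5.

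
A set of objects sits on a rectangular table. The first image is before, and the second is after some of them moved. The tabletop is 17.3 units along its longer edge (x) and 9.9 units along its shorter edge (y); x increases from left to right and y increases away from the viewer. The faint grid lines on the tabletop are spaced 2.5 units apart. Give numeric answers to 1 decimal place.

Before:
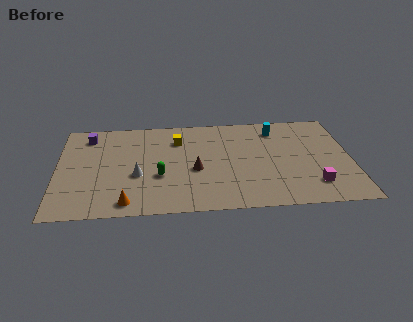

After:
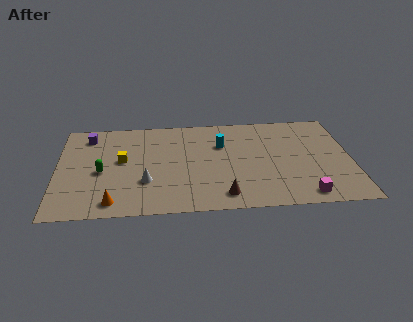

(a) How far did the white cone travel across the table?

0.9

From (4.7, 3.9) to (5.2, 3.2), the white cone covered √(0.5² + 0.7²) ≈ 0.9 units.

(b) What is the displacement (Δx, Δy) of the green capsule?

(-3.4, 0.7)

From the two frames, the green capsule sits at roughly (6.0, 3.7) before and (2.6, 4.4) after.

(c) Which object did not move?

the purple cube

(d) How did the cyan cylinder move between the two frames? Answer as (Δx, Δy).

(-3.3, -1.4)

From the two frames, the cyan cylinder sits at roughly (13.0, 8.1) before and (9.7, 6.7) after.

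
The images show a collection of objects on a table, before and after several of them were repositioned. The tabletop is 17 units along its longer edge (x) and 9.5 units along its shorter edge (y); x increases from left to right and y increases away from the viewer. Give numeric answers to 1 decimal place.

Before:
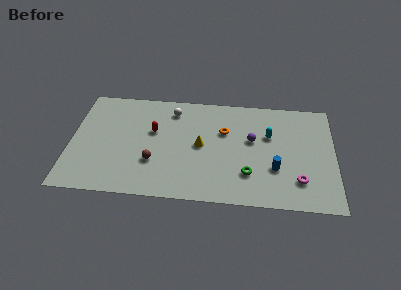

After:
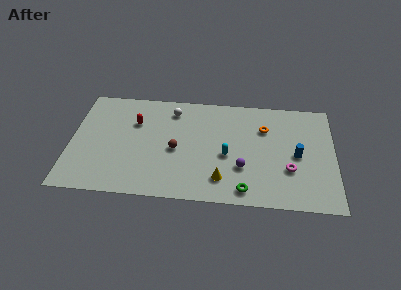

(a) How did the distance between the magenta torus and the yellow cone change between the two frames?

-2.3

The distance was about 6.8 in the first image and 4.5 in the second, so they moved 2.3 units closer together.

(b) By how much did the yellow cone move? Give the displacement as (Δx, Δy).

(1.4, -2.8)

The yellow cone was at about (8.4, 4.8) and moved to about (9.8, 2.0).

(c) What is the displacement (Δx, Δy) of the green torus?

(-0.2, -1.4)

The green torus was at about (11.5, 2.6) and moved to about (11.3, 1.2).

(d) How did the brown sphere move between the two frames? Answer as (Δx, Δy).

(1.4, 1.2)

The brown sphere started near (5.4, 3.1) and ended near (6.8, 4.3).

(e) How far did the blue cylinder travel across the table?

1.9

From (13.2, 3.2) to (14.6, 4.5), the blue cylinder covered √(1.4² + 1.3²) ≈ 1.9 units.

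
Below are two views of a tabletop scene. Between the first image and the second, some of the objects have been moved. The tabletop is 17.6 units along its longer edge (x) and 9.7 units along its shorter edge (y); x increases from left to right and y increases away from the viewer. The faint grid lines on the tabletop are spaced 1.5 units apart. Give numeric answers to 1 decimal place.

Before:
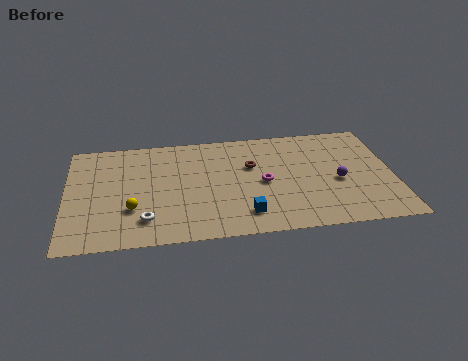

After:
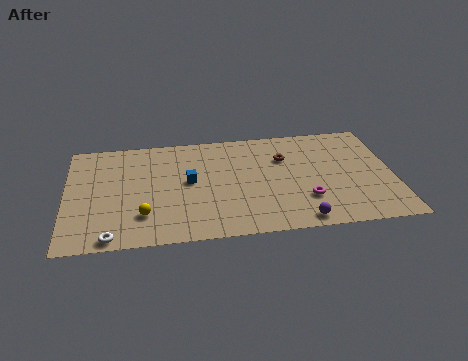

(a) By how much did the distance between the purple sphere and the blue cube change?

+1.6

Before: roughly 5.6 units apart; after: 7.2. That's 1.6 units further apart.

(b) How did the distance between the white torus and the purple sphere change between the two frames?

-0.6

They were about 10.6 units apart before and 10.0 after — 0.6 units closer together.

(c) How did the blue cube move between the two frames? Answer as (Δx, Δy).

(-2.9, 3.3)

From the two frames, the blue cube sits at roughly (9.5, 1.9) before and (6.6, 5.2) after.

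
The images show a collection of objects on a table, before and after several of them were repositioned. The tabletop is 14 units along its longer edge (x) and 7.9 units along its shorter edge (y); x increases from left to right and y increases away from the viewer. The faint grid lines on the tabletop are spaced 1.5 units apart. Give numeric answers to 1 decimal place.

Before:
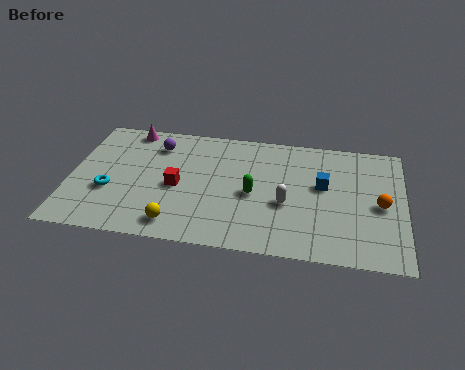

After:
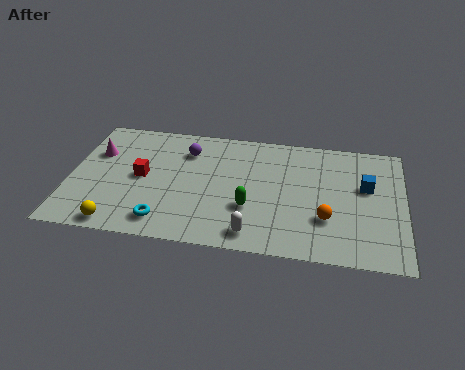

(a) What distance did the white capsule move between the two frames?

2.5

The white capsule was near (9.1, 3.2) before and (7.8, 1.1) after, so it travelled √(1.3² + 2.1²) ≈ 2.5 units.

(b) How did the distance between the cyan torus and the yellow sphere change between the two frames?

-1.4

Before: roughly 3.4 units apart; after: 2.0. That's 1.4 units closer together.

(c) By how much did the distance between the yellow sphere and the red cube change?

+0.9

The distance was about 2.4 in the first image and 3.3 in the second, so they moved 0.9 units further apart.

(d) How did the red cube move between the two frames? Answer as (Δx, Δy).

(-1.5, 0.4)

The red cube started near (4.5, 3.6) and ended near (3.0, 4.0).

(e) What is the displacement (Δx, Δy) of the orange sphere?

(-2.2, -1.2)

From the two frames, the orange sphere sits at roughly (13.0, 3.7) before and (10.8, 2.5) after.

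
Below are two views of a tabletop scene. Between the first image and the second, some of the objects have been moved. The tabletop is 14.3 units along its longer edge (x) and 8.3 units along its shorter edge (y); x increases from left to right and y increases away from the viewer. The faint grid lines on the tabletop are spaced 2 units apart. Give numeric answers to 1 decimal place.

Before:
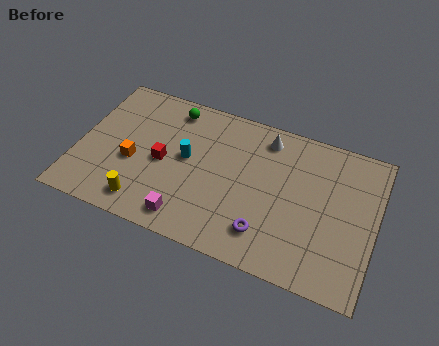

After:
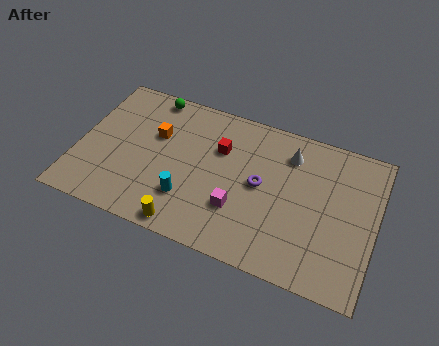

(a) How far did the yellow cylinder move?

2.2

The yellow cylinder moved from about (3.5, 1.3) to (5.6, 0.8), a distance of √(2.1² + 0.5²) ≈ 2.2.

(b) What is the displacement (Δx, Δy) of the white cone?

(1.2, -0.5)

From the two frames, the white cone sits at roughly (8.8, 7.0) before and (10.0, 6.5) after.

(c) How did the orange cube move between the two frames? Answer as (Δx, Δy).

(0.9, 1.9)

From the two frames, the orange cube sits at roughly (2.7, 3.4) before and (3.6, 5.3) after.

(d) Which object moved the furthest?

the red cube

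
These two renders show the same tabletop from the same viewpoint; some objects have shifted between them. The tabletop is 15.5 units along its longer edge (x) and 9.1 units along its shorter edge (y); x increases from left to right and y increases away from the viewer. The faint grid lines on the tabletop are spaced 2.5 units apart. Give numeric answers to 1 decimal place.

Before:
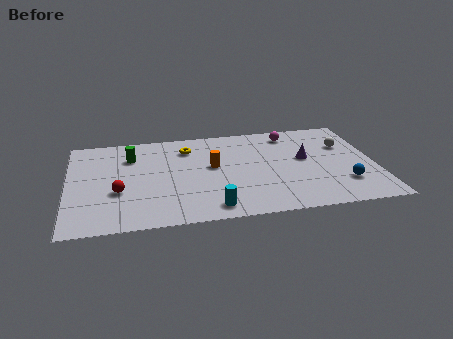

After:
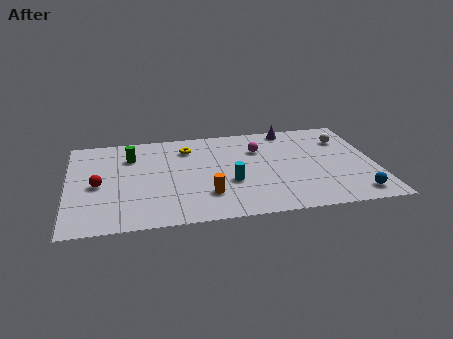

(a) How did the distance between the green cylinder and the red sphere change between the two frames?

-0.4

The distance was about 3.4 in the first image and 3.0 in the second, so they moved 0.4 units closer together.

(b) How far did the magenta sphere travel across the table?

2.1

From (11.4, 7.7) to (9.7, 6.4), the magenta sphere covered √(1.7² + 1.3²) ≈ 2.1 units.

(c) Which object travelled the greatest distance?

the purple cone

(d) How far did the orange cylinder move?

2.7

The orange cylinder was near (7.3, 5.1) before and (6.9, 2.4) after, so it travelled √(0.4² + 2.7²) ≈ 2.7 units.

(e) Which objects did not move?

the yellow torus and the green cylinder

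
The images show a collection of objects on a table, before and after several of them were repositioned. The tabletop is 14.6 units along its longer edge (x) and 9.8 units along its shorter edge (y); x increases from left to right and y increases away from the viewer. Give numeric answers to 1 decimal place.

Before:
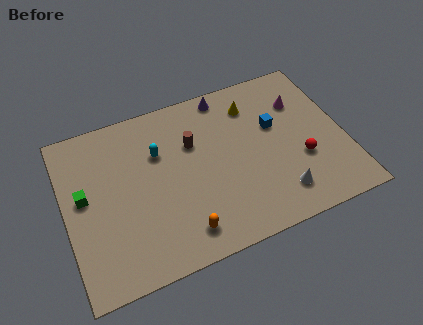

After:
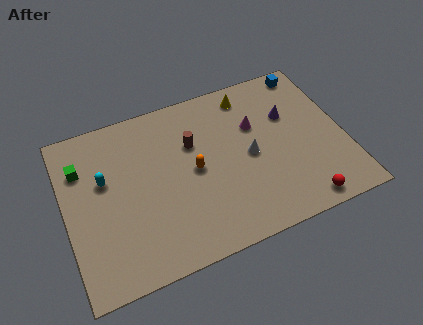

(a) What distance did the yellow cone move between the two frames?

0.7

From (10.1, 7.7) to (10.0, 8.4), the yellow cone covered √(0.1² + 0.7²) ≈ 0.7 units.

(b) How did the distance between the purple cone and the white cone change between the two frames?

-4.3

They were about 7.2 units apart before and 2.9 after — 4.3 units closer together.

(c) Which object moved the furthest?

the purple cone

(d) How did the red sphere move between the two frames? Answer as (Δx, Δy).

(-0.3, -2.5)

From the two frames, the red sphere sits at roughly (12.2, 3.5) before and (11.9, 1.0) after.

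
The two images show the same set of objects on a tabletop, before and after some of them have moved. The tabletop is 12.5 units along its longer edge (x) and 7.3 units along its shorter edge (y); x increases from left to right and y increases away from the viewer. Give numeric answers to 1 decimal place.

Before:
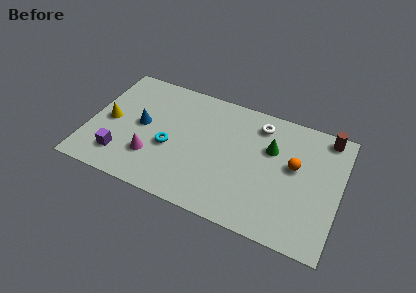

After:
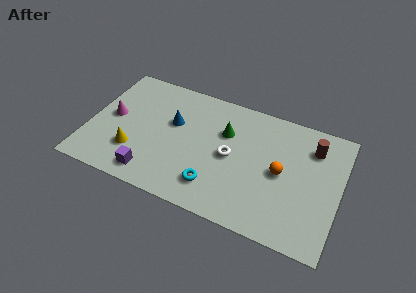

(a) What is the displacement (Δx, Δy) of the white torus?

(-1.2, -2.4)

From the two frames, the white torus sits at roughly (8.3, 6.0) before and (7.1, 3.6) after.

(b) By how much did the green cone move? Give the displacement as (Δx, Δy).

(-2.3, 0.1)

From the two frames, the green cone sits at roughly (9.0, 4.8) before and (6.7, 4.9) after.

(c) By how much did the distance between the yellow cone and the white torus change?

-2.8

Before: roughly 7.7 units apart; after: 4.9. That's 2.8 units closer together.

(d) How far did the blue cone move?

1.7

From (2.6, 3.8) to (4.1, 4.5), the blue cone covered √(1.5² + 0.7²) ≈ 1.7 units.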